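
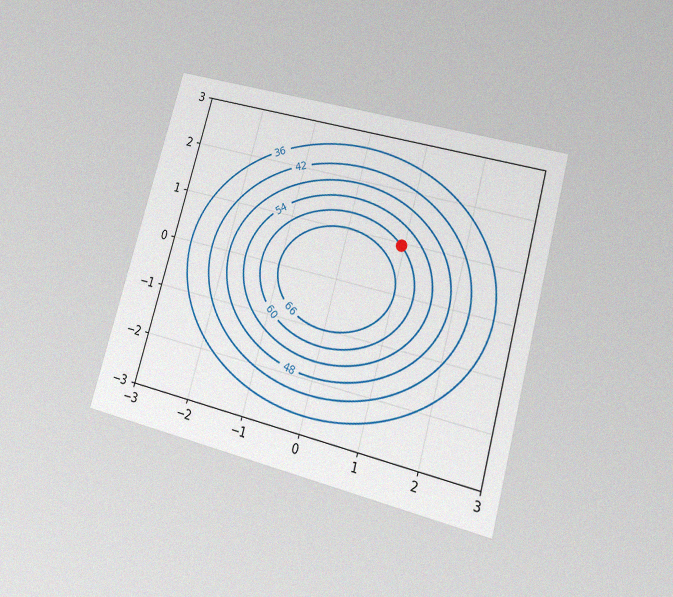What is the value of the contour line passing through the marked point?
The chart is tilted about 15° clockwise and viewed at a slight angle, with some photo noise. The marked point sits on the contour labelled 60.

60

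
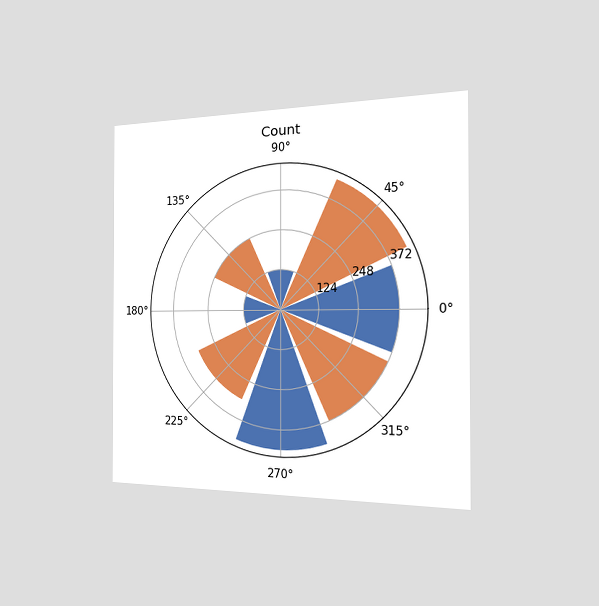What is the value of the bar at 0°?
372

The chart is viewed slightly from the right. The bar at 0° reaches 372 on the radial axis.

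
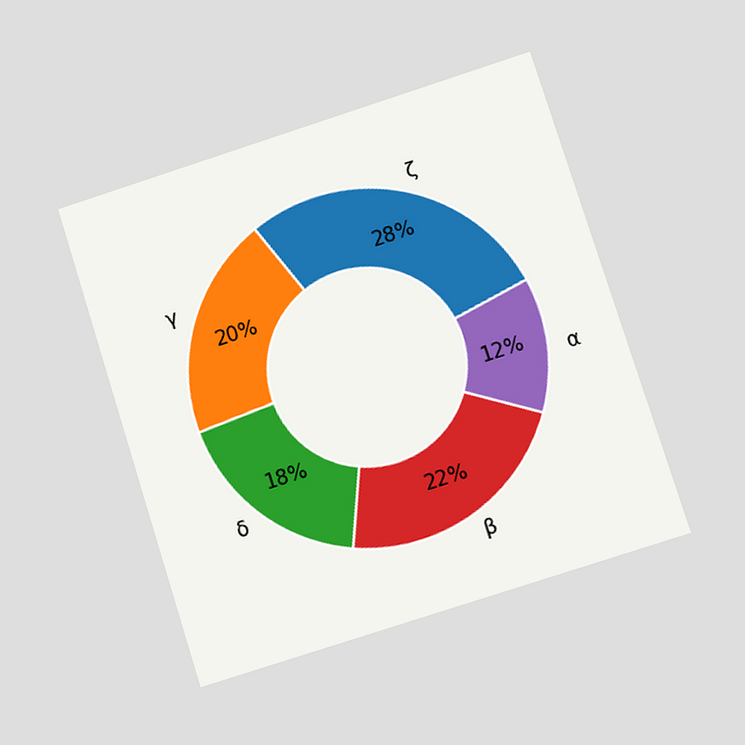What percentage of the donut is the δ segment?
The chart is tilted about 17° counter-clockwise and viewed at a slight angle. The δ segment takes up 18% of the ring.

18%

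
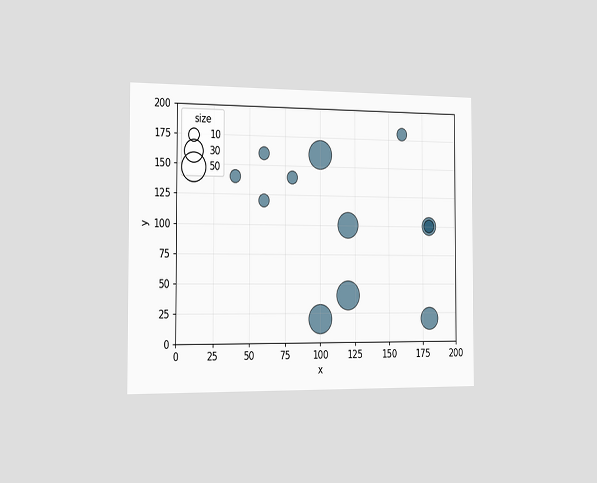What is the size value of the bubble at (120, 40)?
50

The chart is viewed slightly from the left. Matching the bubble at (120, 40) against the size legend gives 50.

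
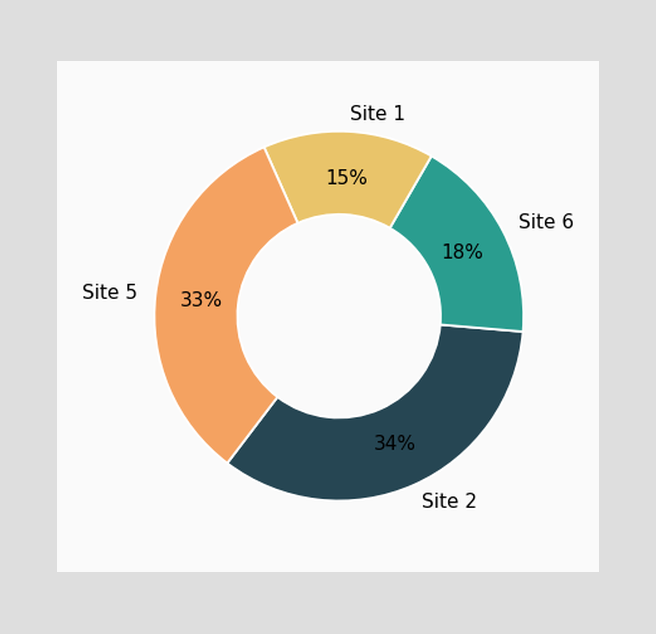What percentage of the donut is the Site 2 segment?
34%

The Site 2 segment takes up 34% of the ring.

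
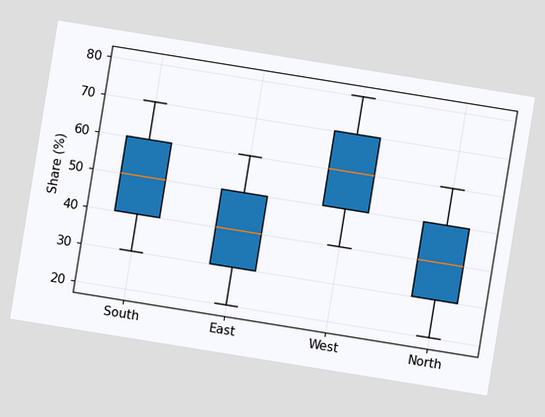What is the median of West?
The chart is tilted about 9° clockwise. The median line in the West box sits at 60%.

60%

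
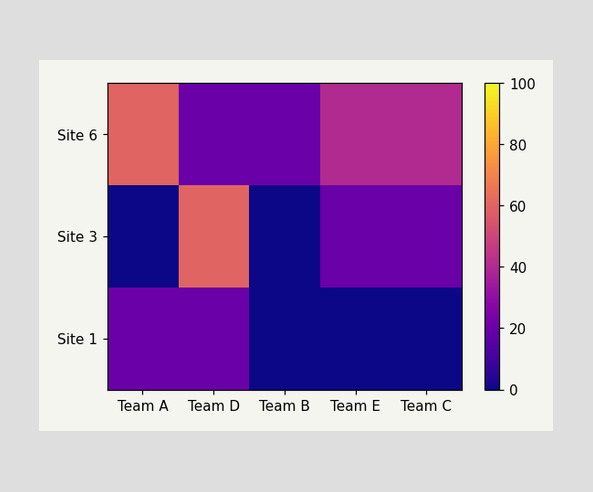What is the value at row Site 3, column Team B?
Matching cell (Site 3, Team B) against the colorbar gives 0.

0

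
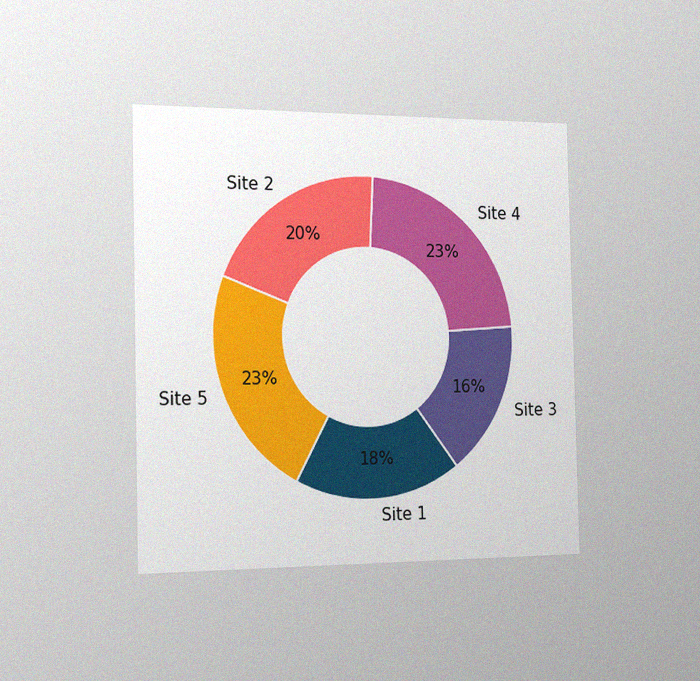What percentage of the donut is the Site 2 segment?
The chart is viewed slightly from the left, with some photo noise. The Site 2 segment takes up 20% of the ring.

20%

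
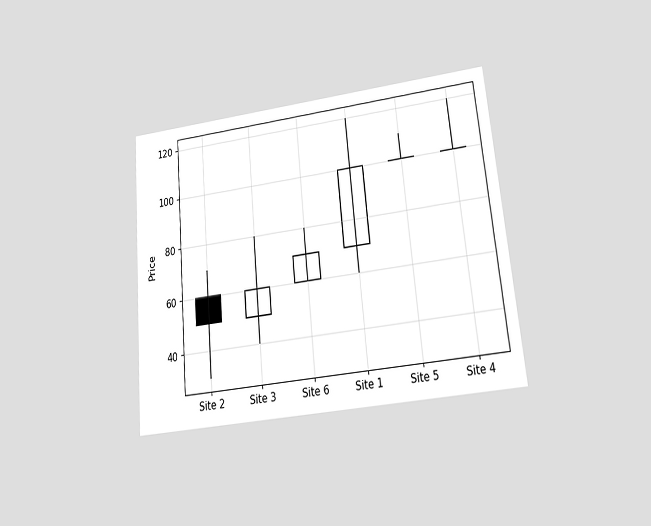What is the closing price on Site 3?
The chart is tilted about 5° counter-clockwise and viewed at a slight angle. The Site 3 candle closes at 60.

60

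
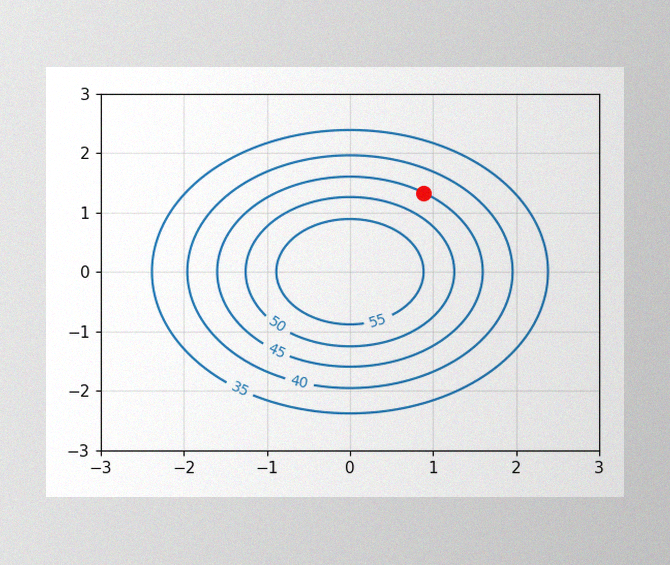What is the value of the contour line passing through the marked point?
The image has some photo noise and uneven lighting. The marked point sits on the contour labelled 45.

45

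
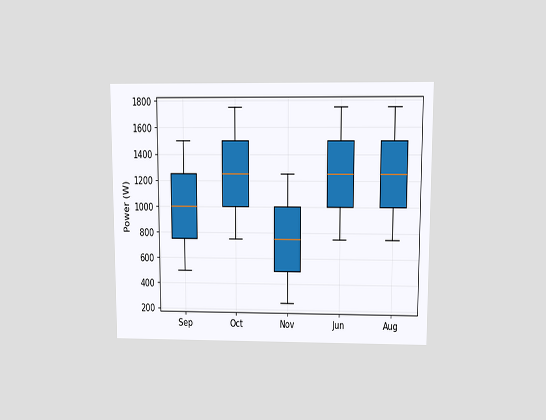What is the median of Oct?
The chart is viewed at a slight angle. The median line in the Oct box sits at 1250W.

1250W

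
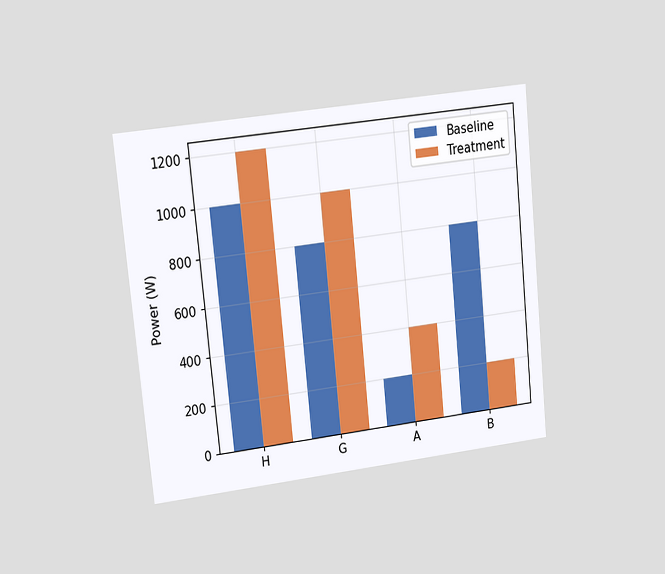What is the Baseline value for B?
The chart is tilted about 6° counter-clockwise and viewed at a slight angle. The Baseline bar at B reaches 800W on the y-axis.

800W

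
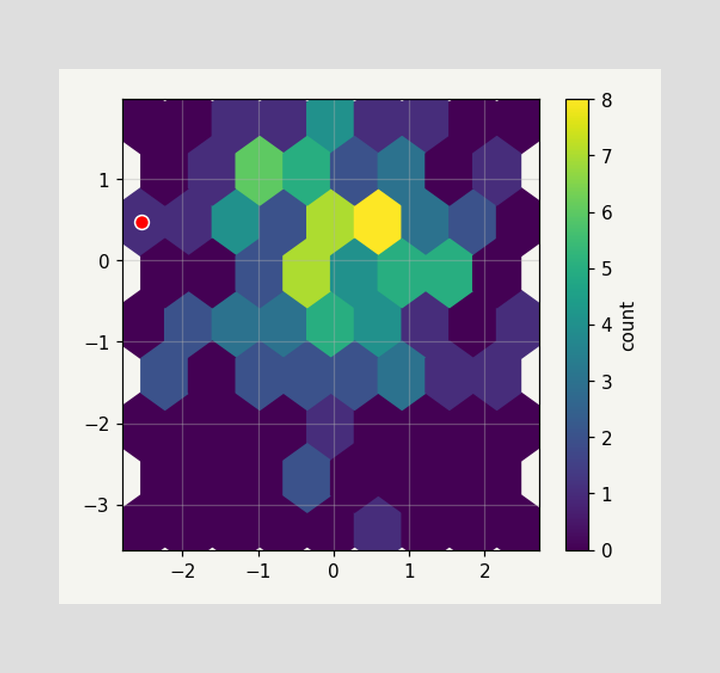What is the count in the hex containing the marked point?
1

The marked hex reads 1 on the colorbar.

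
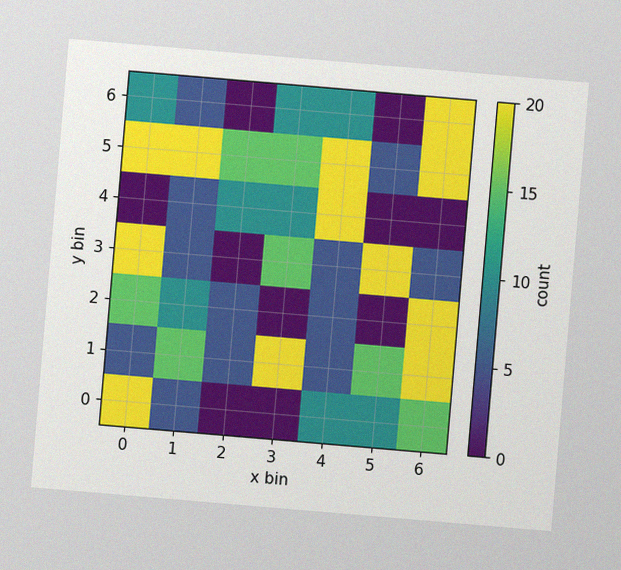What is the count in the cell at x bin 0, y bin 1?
The chart is tilted about 5° clockwise, with some photo noise. Matching the cell (0, 1) against the colorbar gives 5.

5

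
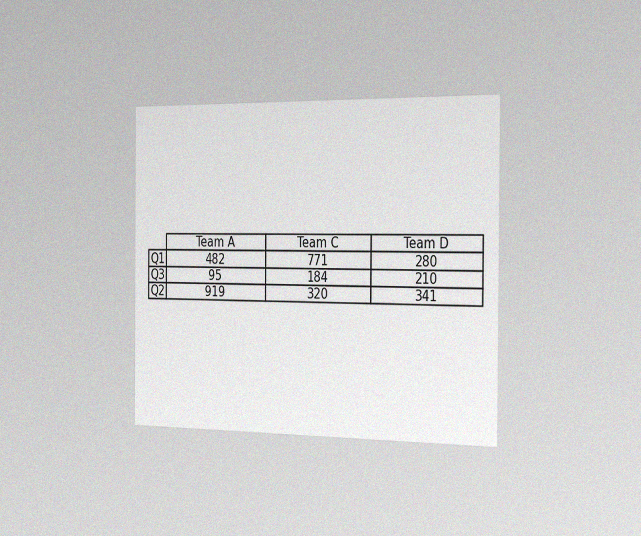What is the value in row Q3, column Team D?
The chart is viewed slightly from the right, with some photo noise. The (Q3, Team D) cell reads 210.

210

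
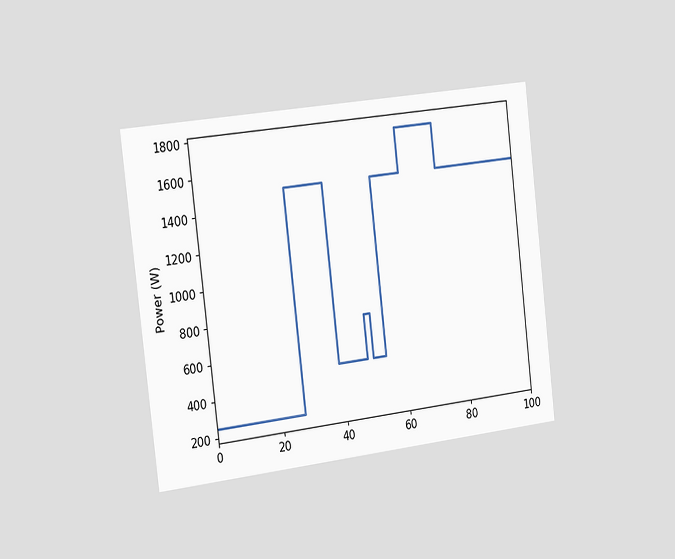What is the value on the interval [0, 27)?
250W

The chart is tilted about 7° counter-clockwise and viewed slightly from the left. On [0, 27) the step sits at 250W.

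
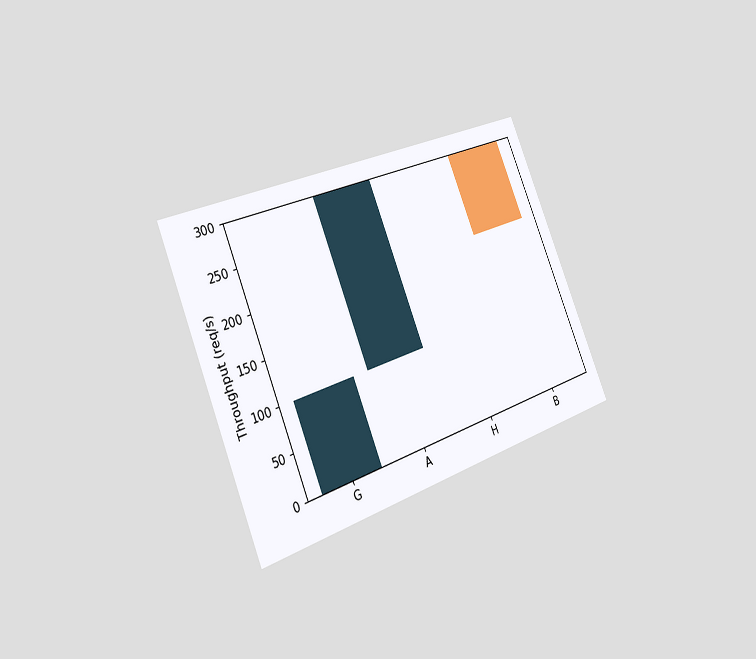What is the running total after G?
The chart is tilted about 22° counter-clockwise and viewed slightly from the left. After G the running total reaches 100req/s.

100req/s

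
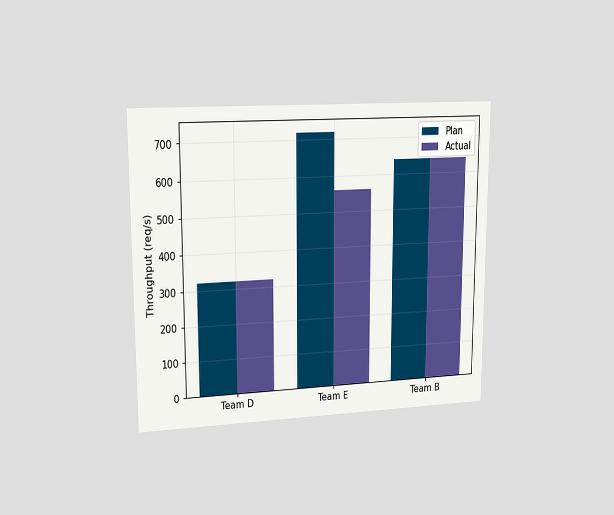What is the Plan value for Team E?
720req/s

The chart is viewed at a slight angle. The Plan bar at Team E reaches 720req/s on the y-axis.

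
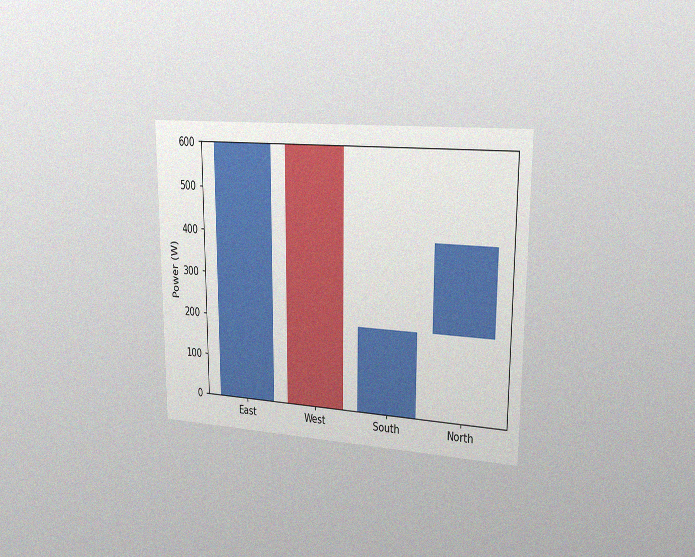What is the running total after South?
The chart is viewed slightly from the right, with some photo noise. After South the running total reaches 200W.

200W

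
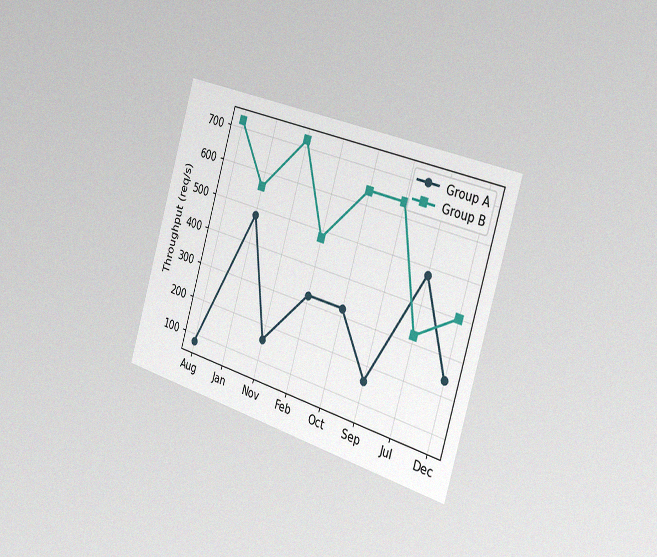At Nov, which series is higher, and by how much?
Group B, by 560req/s

The chart is tilted about 17° clockwise and viewed slightly from the right, with some photo noise. At Nov, Group B sits above the other line by 560req/s.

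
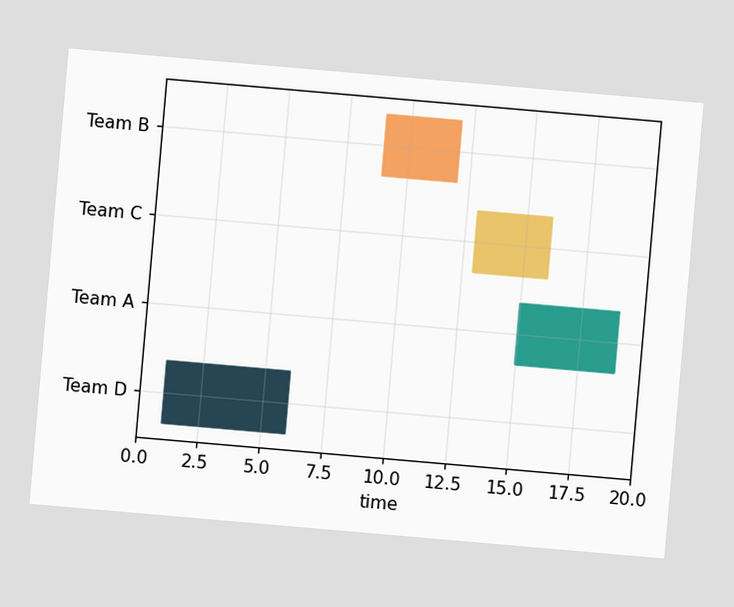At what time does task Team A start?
15

The chart is tilted about 5° clockwise. The Team A bar begins at t=15.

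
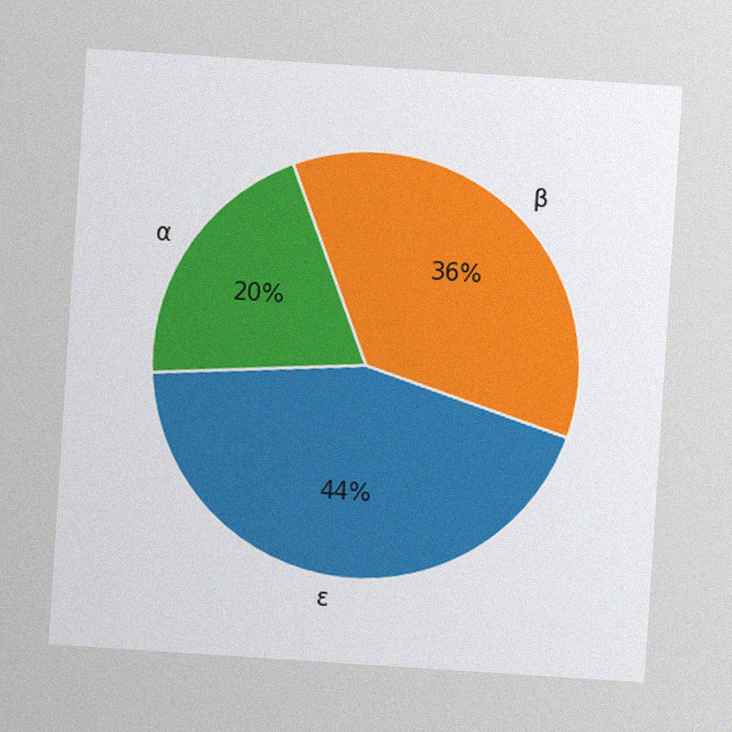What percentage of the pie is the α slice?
20%

The chart is tilted about 4° clockwise, with some photo noise. The α slice takes up 20% of the pie.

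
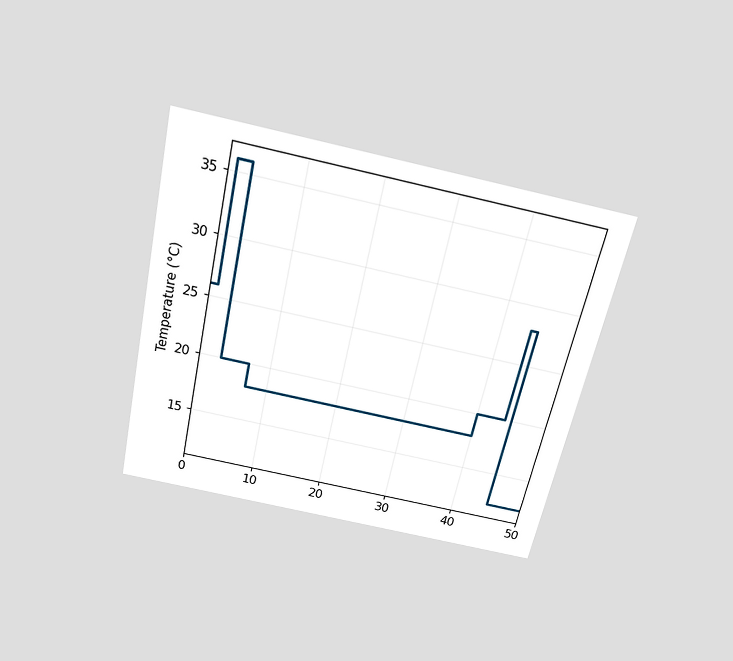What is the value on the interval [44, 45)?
28°C

The chart is tilted about 12° clockwise and viewed slightly from above. On [44, 45) the step sits at 28°C.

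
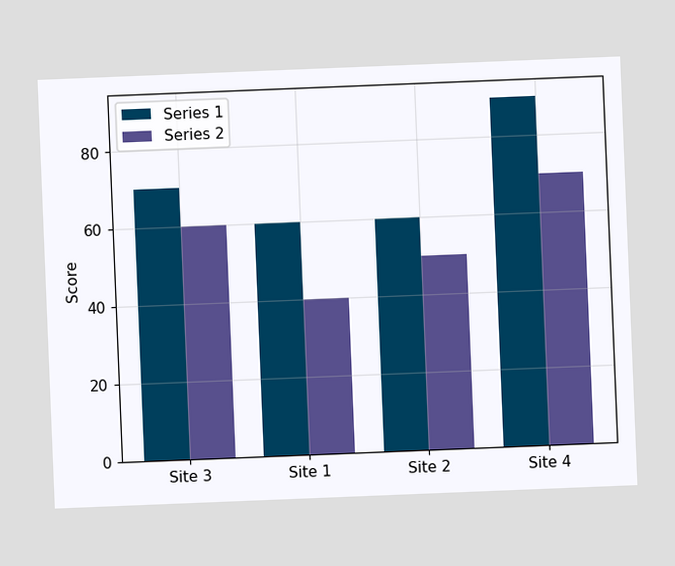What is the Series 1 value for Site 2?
60

The chart is tilted about 2° counter-clockwise. The Series 1 bar at Site 2 reaches 60 on the y-axis.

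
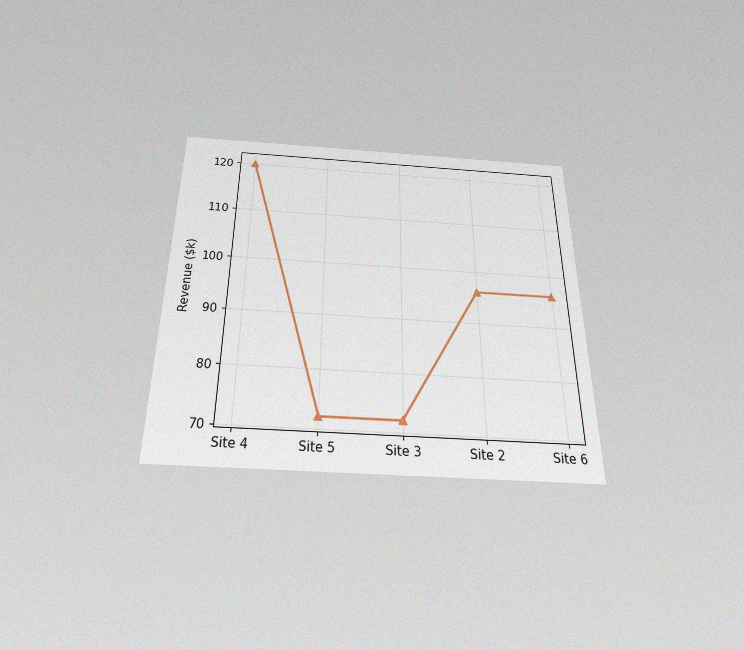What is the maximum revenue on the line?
$120k

The chart is viewed slightly from below, with some photo noise. The highest point is at Site 4, and reading across to the y-axis gives $120k.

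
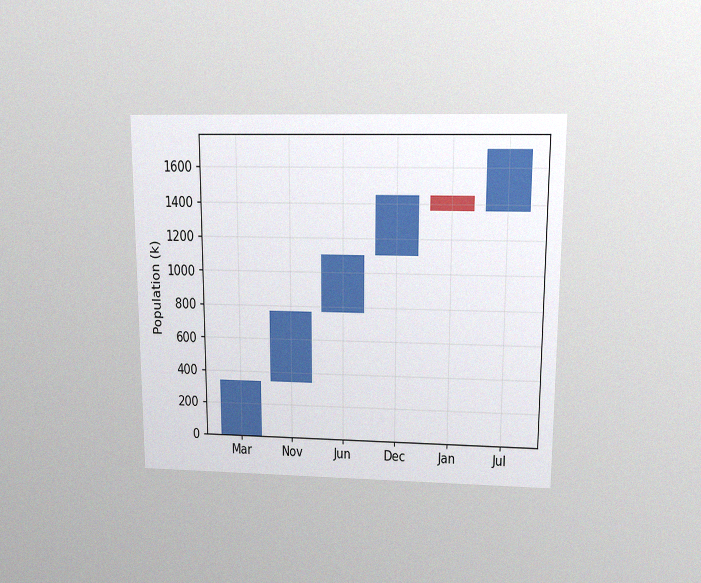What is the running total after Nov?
The chart is viewed slightly from above, with some photo noise. After Nov the running total reaches 765k.

765k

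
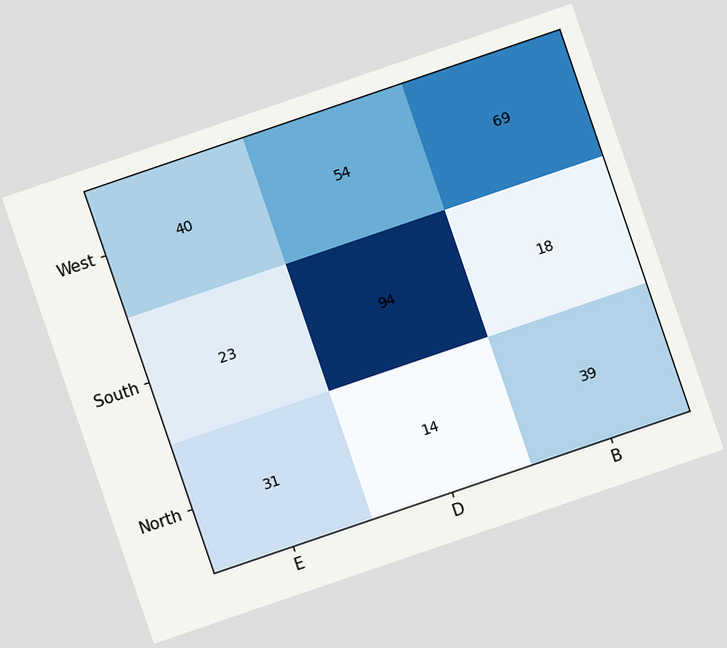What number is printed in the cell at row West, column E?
40

The chart is tilted about 19° counter-clockwise. The (West, E) cell reads 40.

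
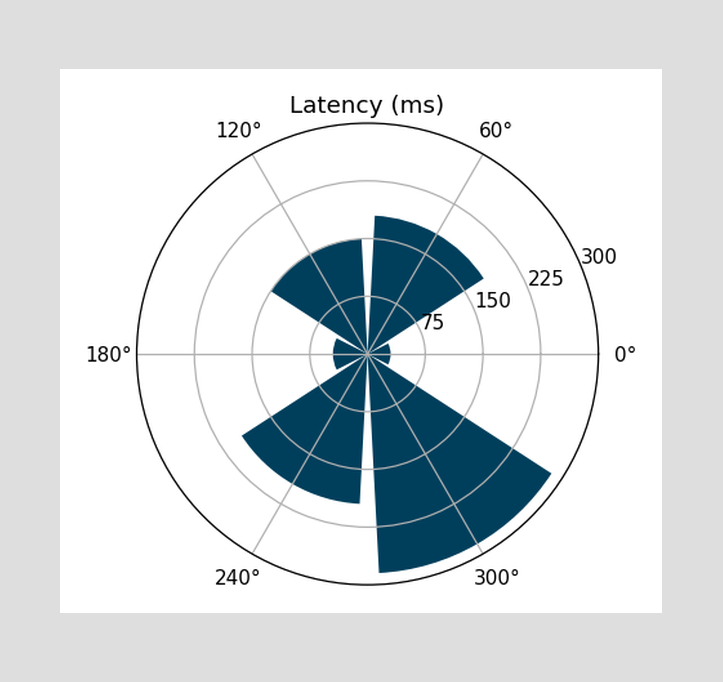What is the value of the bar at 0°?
30ms

The bar at 0° reaches 30ms on the radial axis.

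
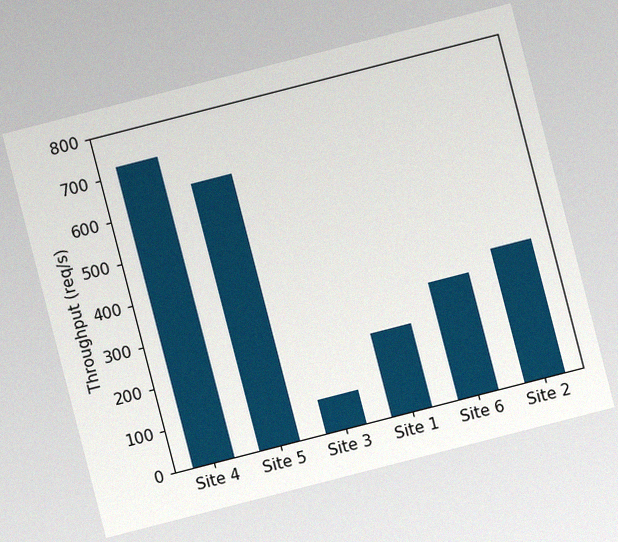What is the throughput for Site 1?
200req/s

The chart is tilted about 14° counter-clockwise, with some photo noise. Reading along the chart's y-axis, the Site 1 bar reaches 200req/s.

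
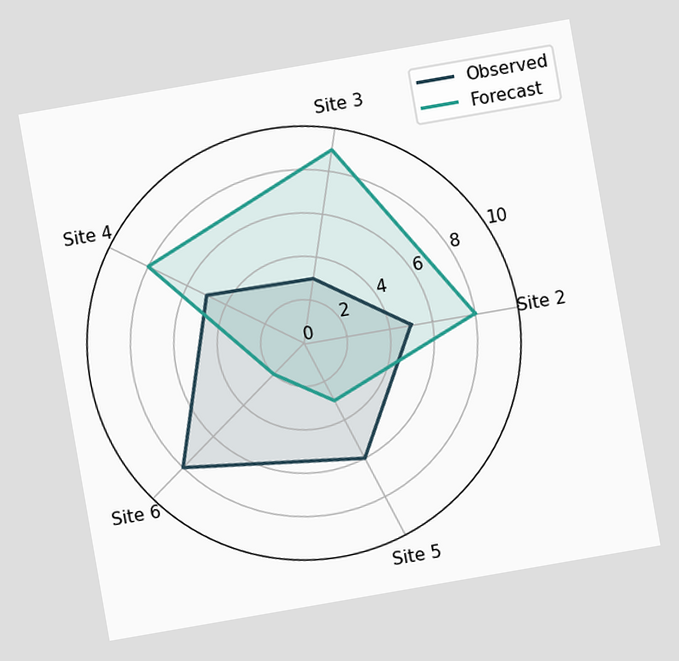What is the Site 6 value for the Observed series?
The chart is tilted about 10° counter-clockwise. On the Site 6 axis, Observed reaches 8.

8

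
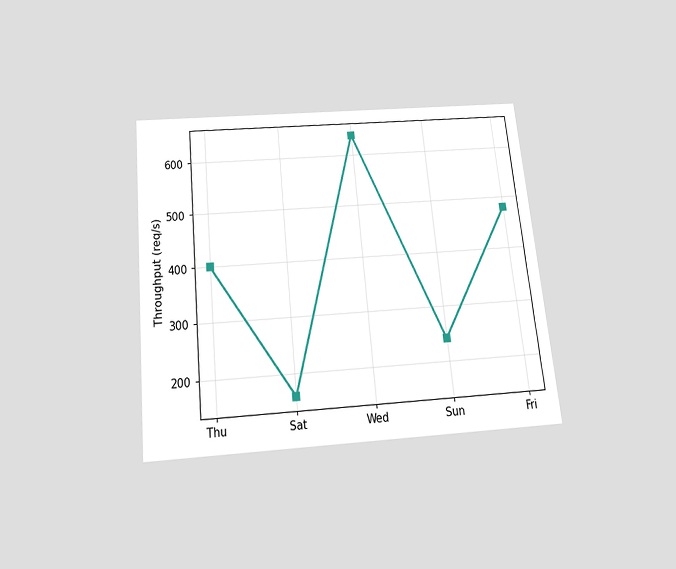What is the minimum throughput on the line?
160req/s

The chart is tilted about 6° counter-clockwise and viewed slightly from below. The lowest point is at Sat, and reading across to the y-axis gives 160req/s.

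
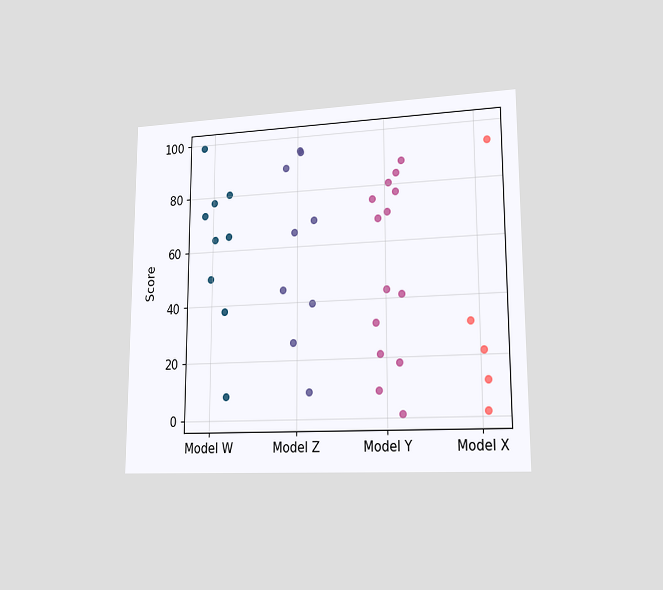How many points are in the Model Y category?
The chart is viewed slightly from the right. Counting the markers in the Model Y column gives 14.

14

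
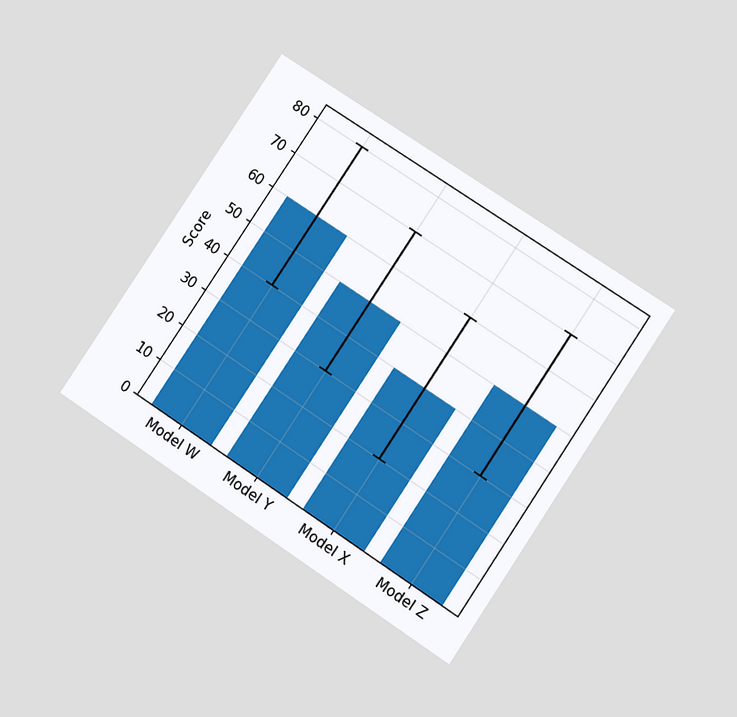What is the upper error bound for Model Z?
The chart is tilted about 34° clockwise and viewed at a slight angle. The Model Z bar's upper whisker reaches 70.

70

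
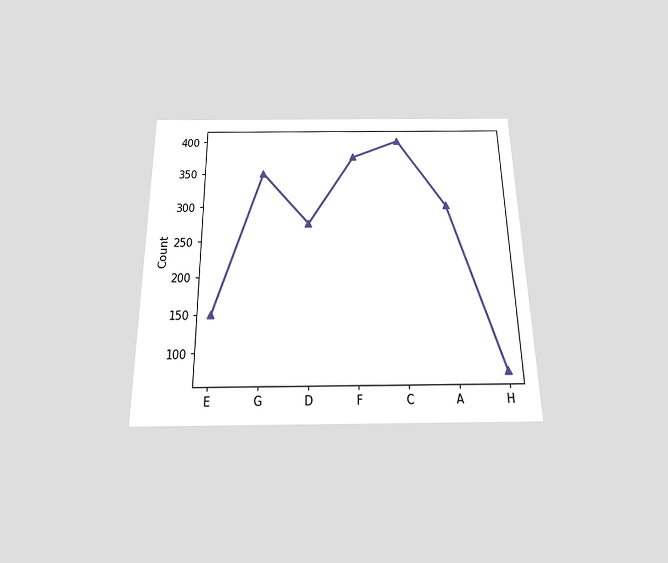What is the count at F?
The chart is viewed slightly from below. At F, the line is at 375.

375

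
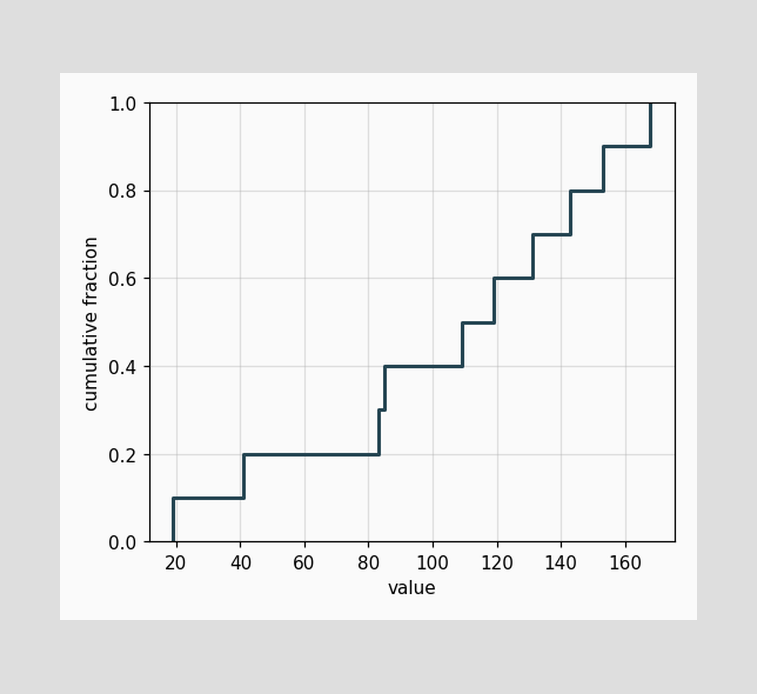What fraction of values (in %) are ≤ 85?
At x=85 the ECDF step is at 40%.

40%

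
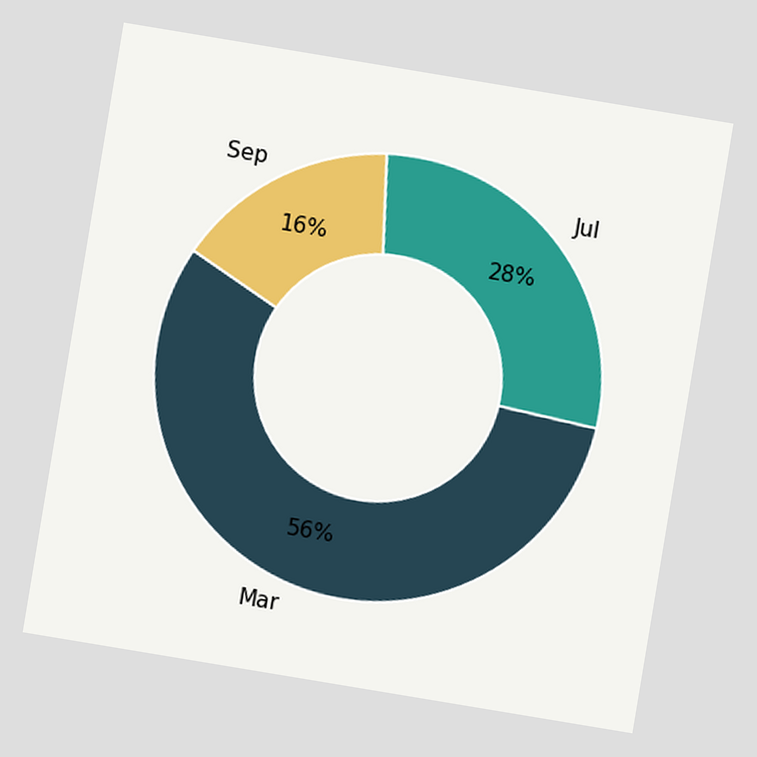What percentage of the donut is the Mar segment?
The chart is tilted about 9° clockwise. The Mar segment takes up 56% of the ring.

56%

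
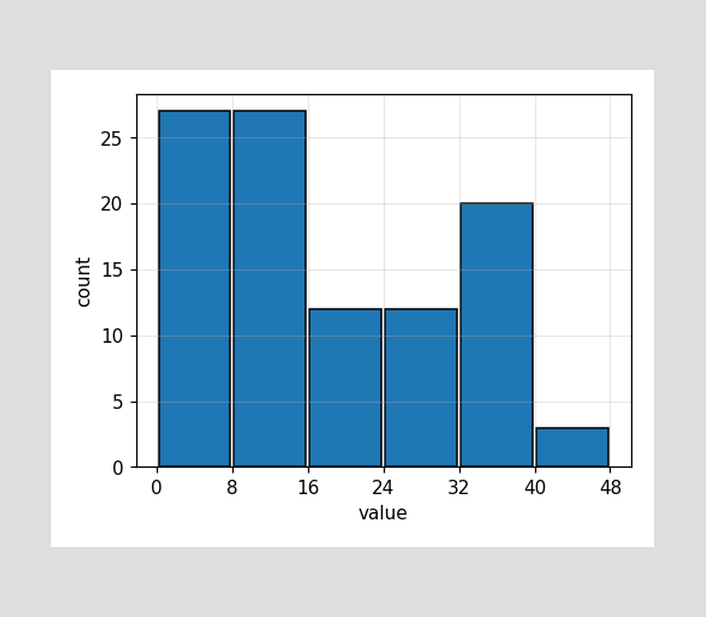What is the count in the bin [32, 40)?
The [32, 40) bin has height 20.

20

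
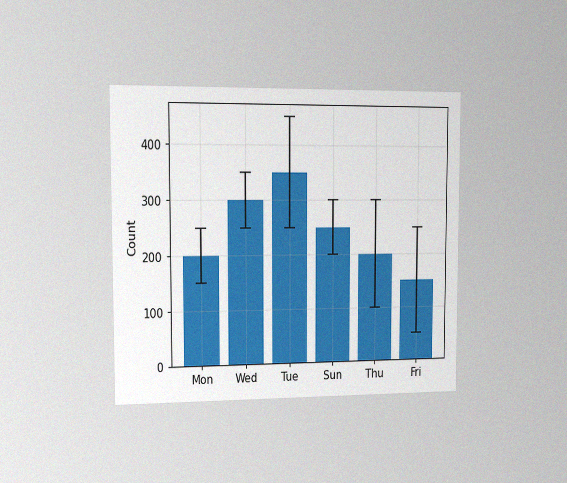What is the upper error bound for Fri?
The chart is viewed slightly from the left, with some photo noise. The Fri bar's upper whisker reaches 250.

250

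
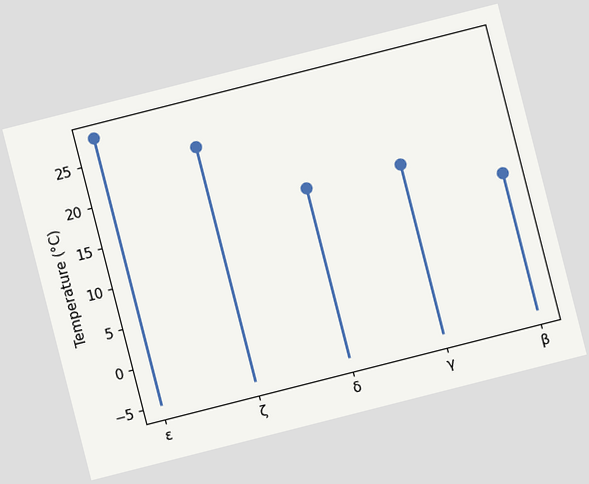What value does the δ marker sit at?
The chart is tilted about 14° counter-clockwise. The δ marker sits at 16°C.

16°C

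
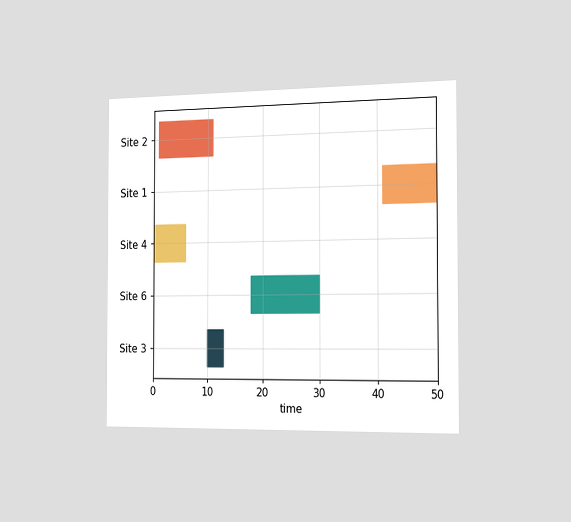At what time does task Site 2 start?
The chart is viewed slightly from the right. The Site 2 bar begins at t=1.

1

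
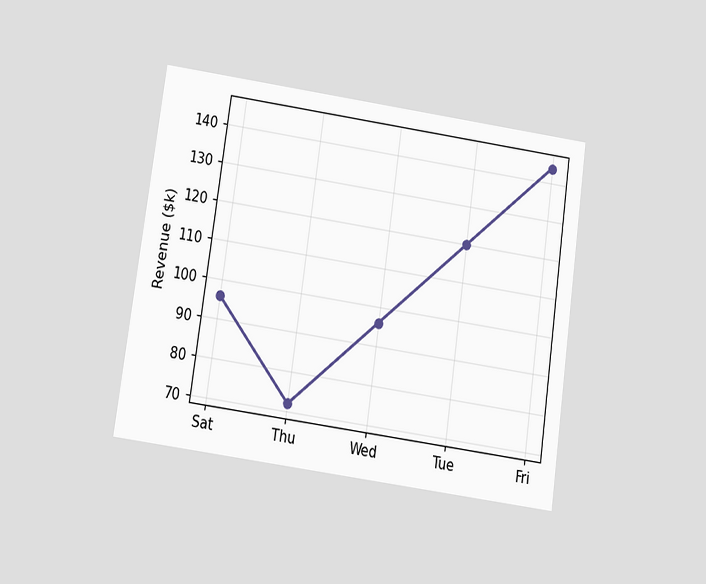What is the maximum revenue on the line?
The chart is tilted about 8° clockwise and viewed at a slight angle. The highest point is at Fri, and reading across to the y-axis gives $144k.

$144k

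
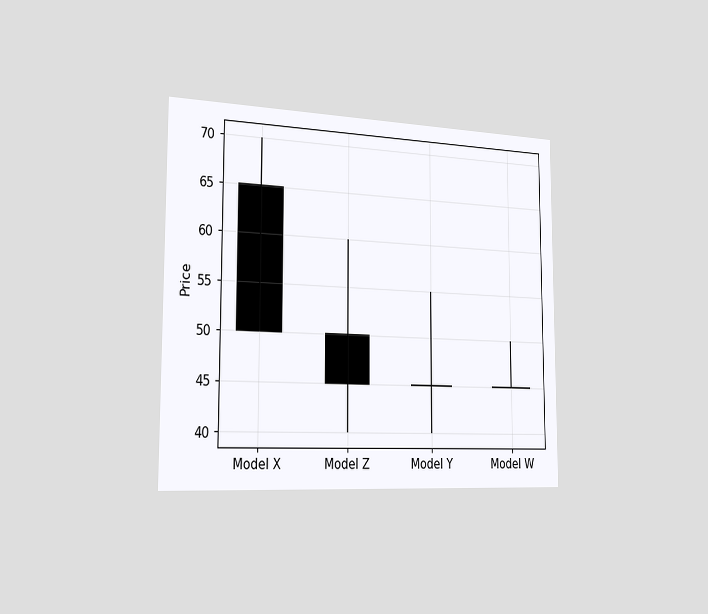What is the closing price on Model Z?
45

The chart is viewed slightly from the left. The Model Z candle closes at 45.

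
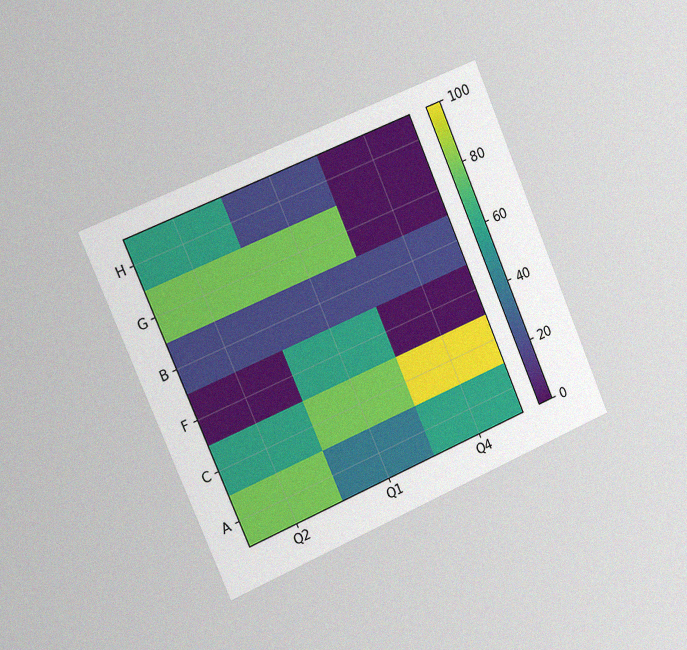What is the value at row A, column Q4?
The chart is tilted about 23° counter-clockwise and viewed slightly from the left, with some photo noise. Matching cell (A, Q4) against the colorbar gives 60.

60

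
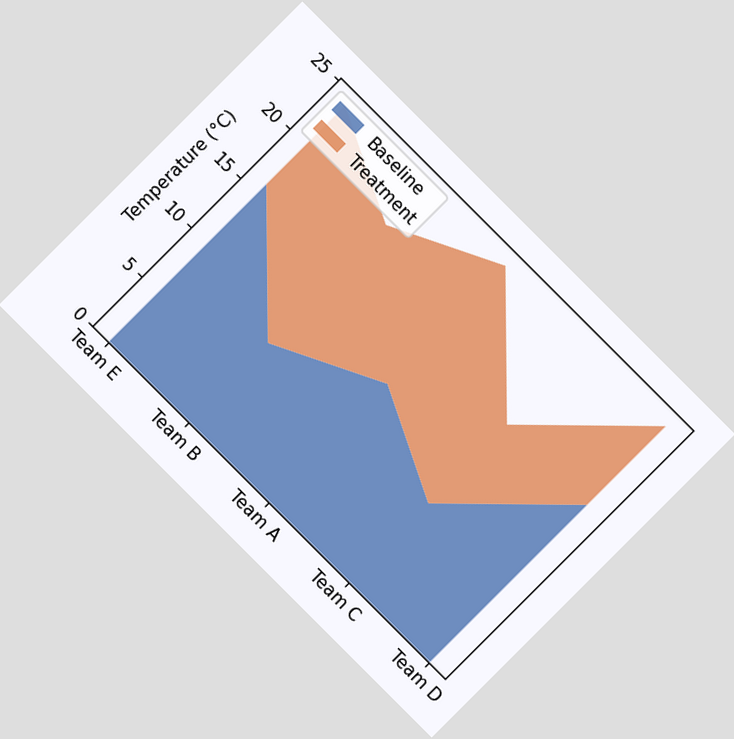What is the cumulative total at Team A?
24°C

The chart is tilted about 45° clockwise. The stacked total at Team A reaches 24°C.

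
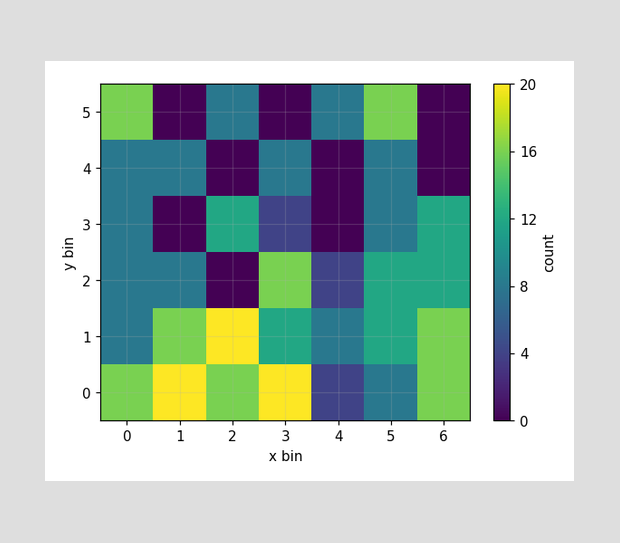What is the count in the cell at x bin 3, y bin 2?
16

Matching the cell (3, 2) against the colorbar gives 16.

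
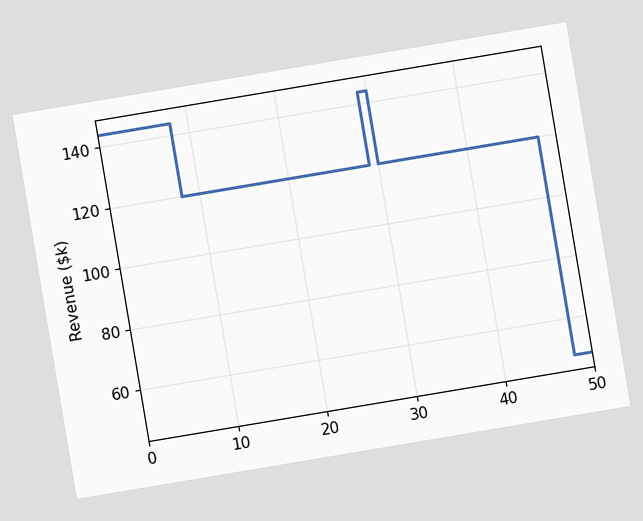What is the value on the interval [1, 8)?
$144k

The chart is tilted about 10° counter-clockwise. On [1, 8) the step sits at $144k.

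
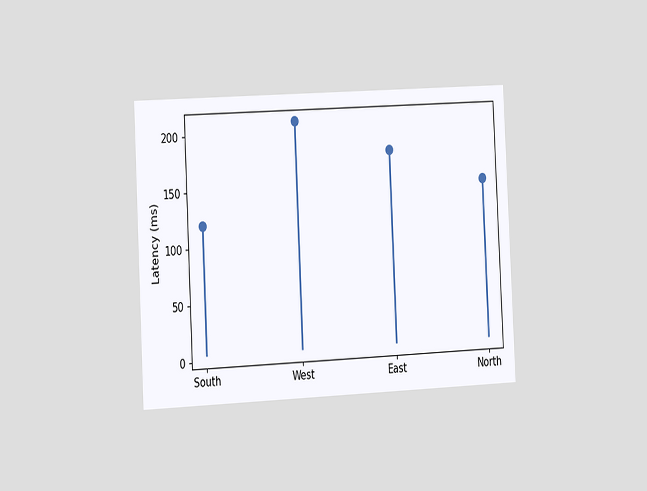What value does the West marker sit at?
210ms

The chart is tilted about 3° counter-clockwise and viewed slightly from the left. The West marker sits at 210ms.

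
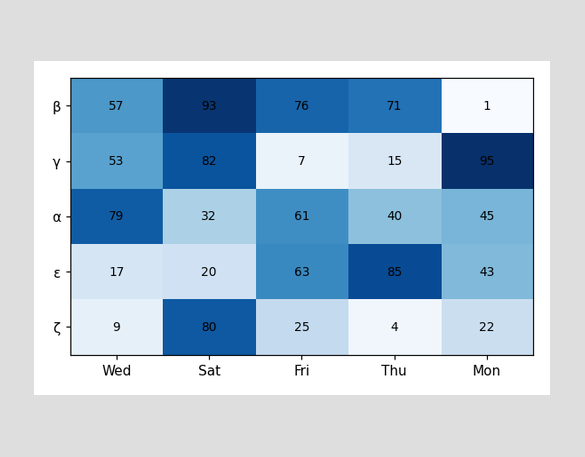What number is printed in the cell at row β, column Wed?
The (β, Wed) cell reads 57.

57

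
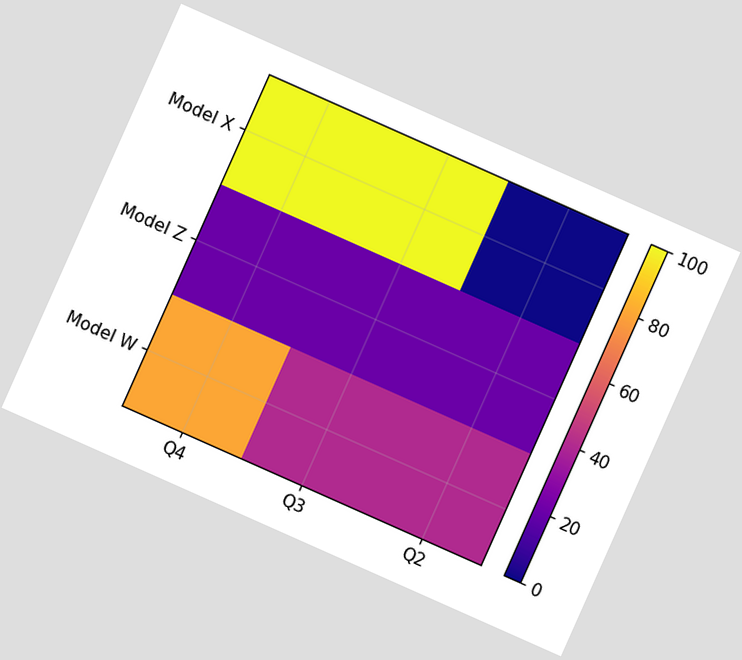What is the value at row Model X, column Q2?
0

The chart is tilted about 24° clockwise. Matching cell (Model X, Q2) against the colorbar gives 0.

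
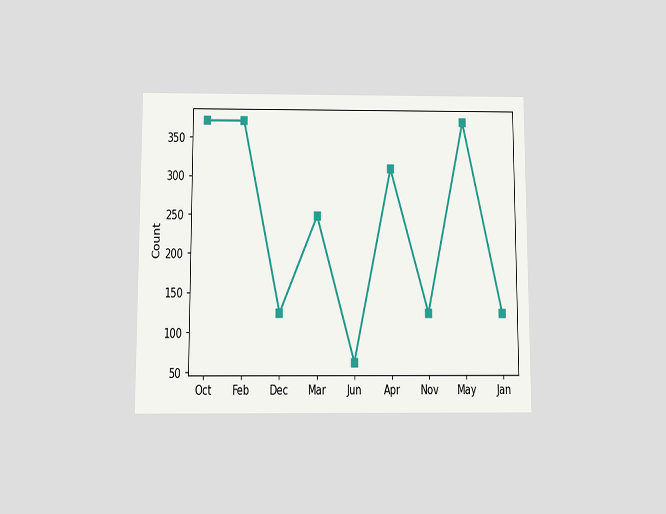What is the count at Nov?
The chart is viewed slightly from below. At Nov, the line is at 124.

124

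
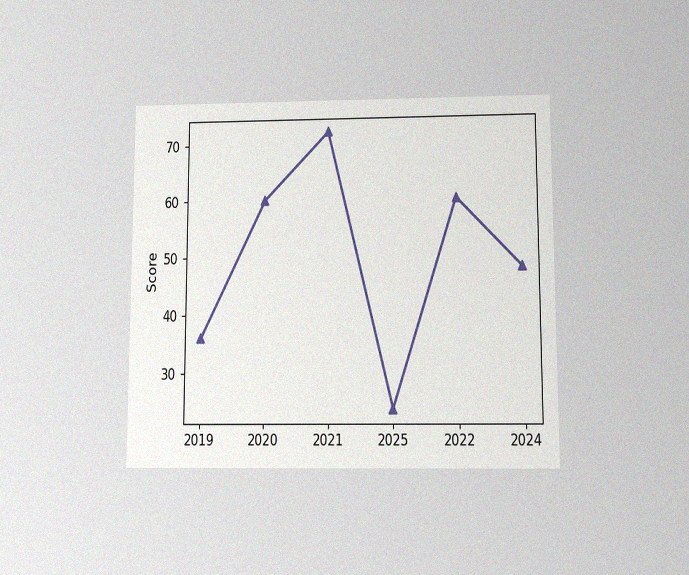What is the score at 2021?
72

The chart is viewed slightly from below, with some photo noise. At 2021, the line is at 72.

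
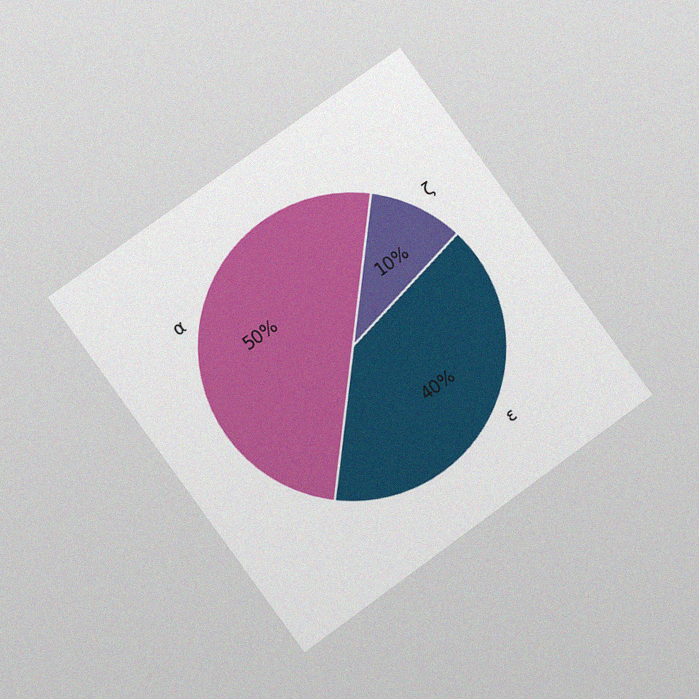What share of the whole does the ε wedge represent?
40%

The chart is tilted about 36° counter-clockwise and viewed at a slight angle, with some photo noise. The ε slice takes up 40% of the pie.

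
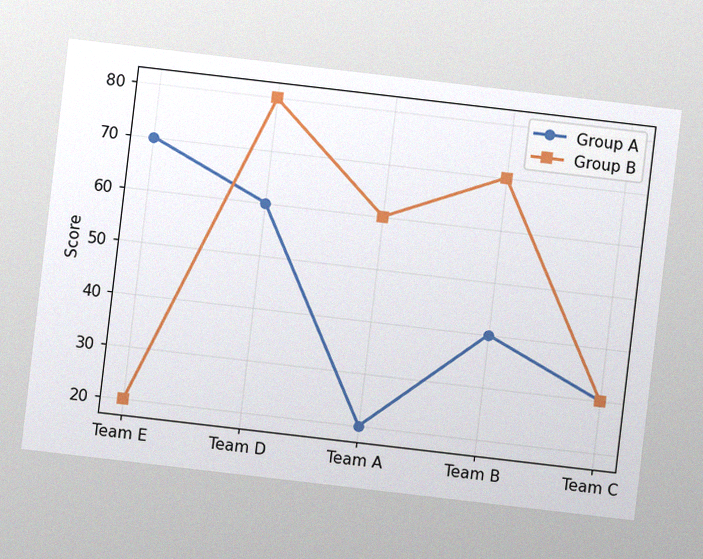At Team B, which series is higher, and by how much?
Group B, by 30

The chart is tilted about 7° clockwise, with some photo noise. At Team B, Group B sits above the other line by 30.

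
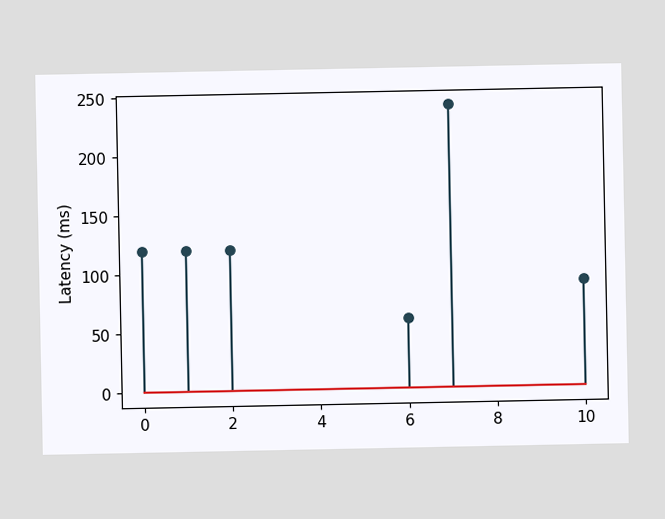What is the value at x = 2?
120ms

The stem at x=2 reaches 120ms.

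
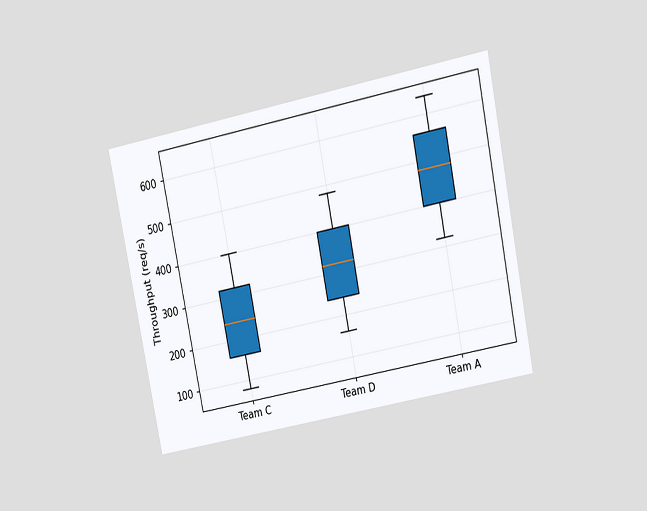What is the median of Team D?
The chart is tilted about 11° counter-clockwise and viewed at a slight angle. The median line in the Team D box sits at 320req/s.

320req/s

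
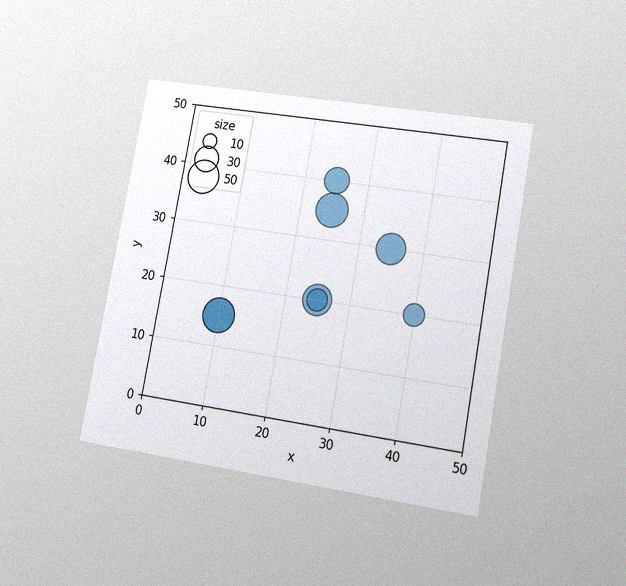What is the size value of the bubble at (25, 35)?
50

The chart is tilted about 10° clockwise and viewed at a slight angle, with some photo noise. Matching the bubble at (25, 35) against the size legend gives 50.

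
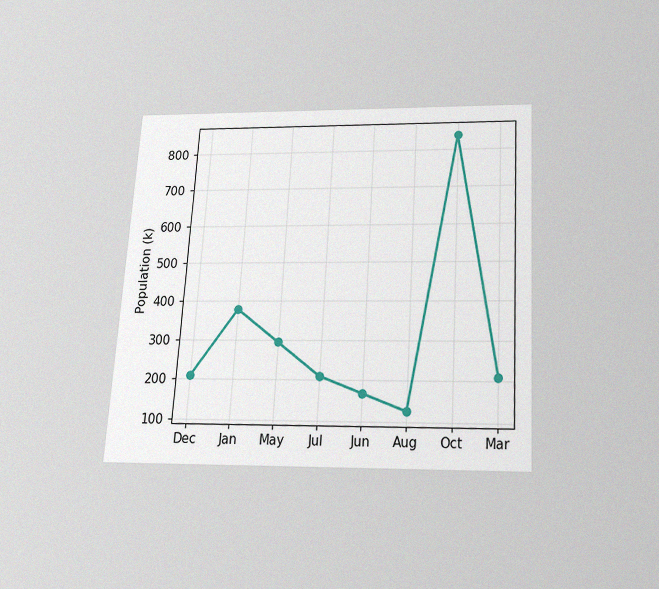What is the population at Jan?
378k

The chart is tilted about 4° clockwise and viewed slightly from below, with some photo noise. At Jan, the line is at 378k.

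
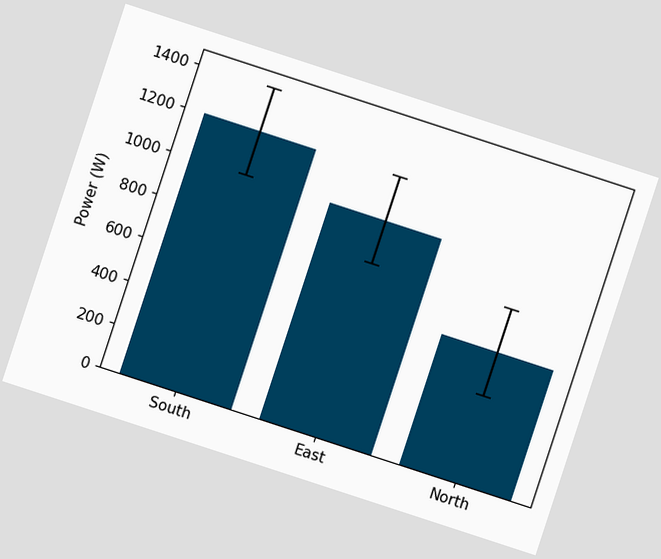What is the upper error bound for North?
The chart is tilted about 18° clockwise. The North bar's upper whisker reaches 800W.

800W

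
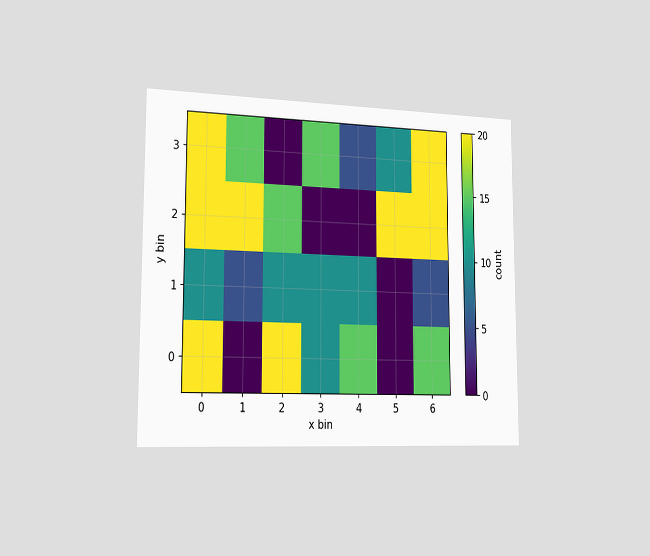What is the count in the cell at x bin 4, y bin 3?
5

The chart is viewed slightly from the left. Matching the cell (4, 3) against the colorbar gives 5.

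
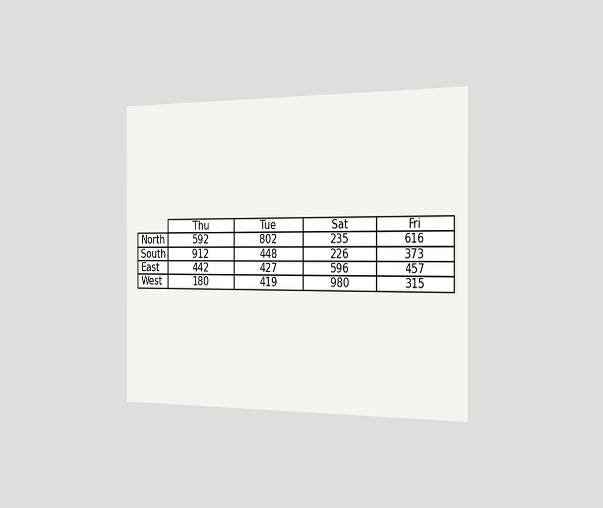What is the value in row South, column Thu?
The chart is viewed slightly from the right. The (South, Thu) cell reads 912.

912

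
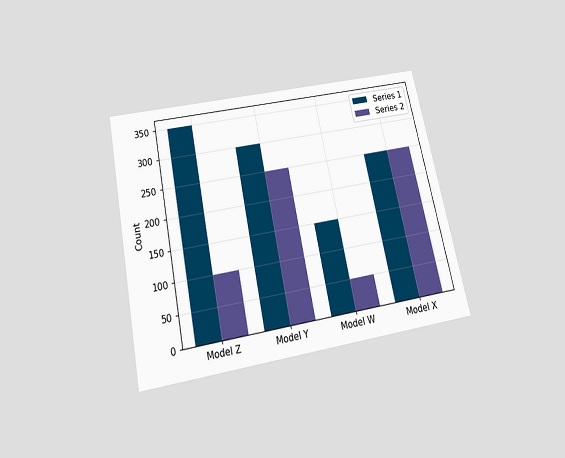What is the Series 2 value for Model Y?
250

The chart is tilted about 12° counter-clockwise and viewed slightly from below. The Series 2 bar at Model Y reaches 250 on the y-axis.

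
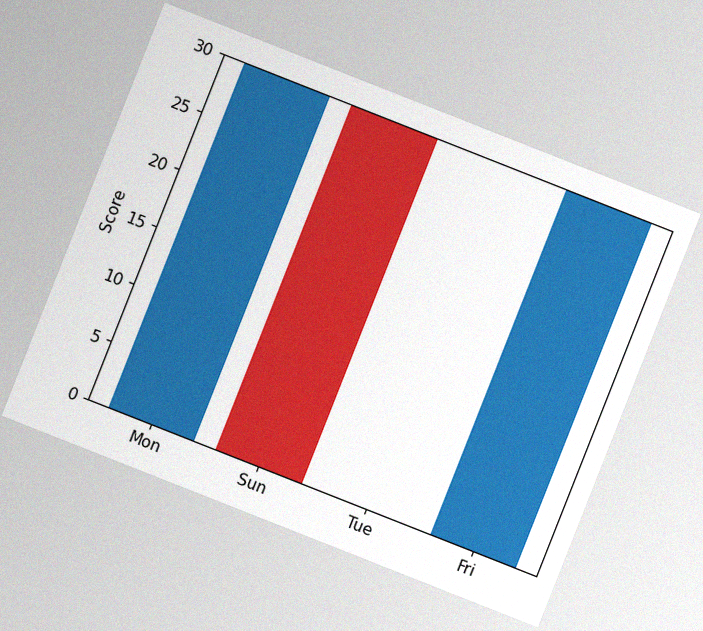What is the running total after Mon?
The chart is tilted about 22° clockwise, with some photo noise. After Mon the running total reaches 30.

30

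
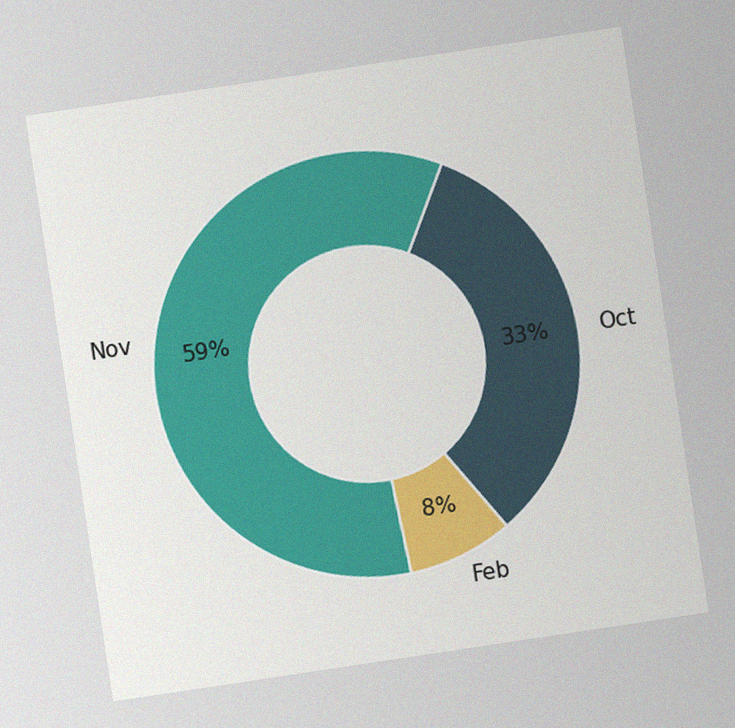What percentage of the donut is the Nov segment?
59%

The chart is tilted about 9° counter-clockwise, with some photo noise. The Nov segment takes up 59% of the ring.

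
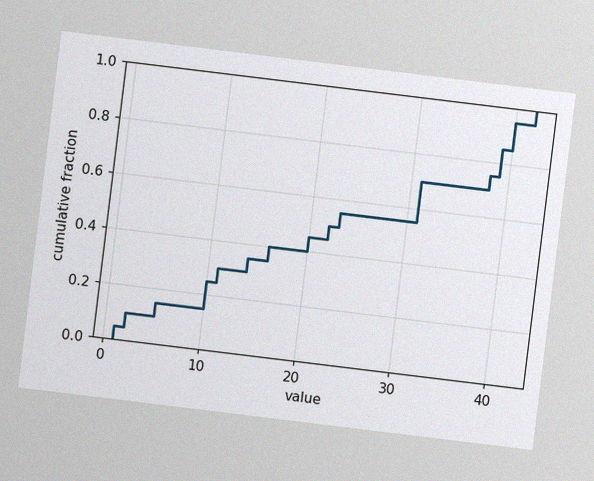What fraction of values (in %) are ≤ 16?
The chart is tilted about 7° clockwise, with some photo noise. At x=16 the ECDF step is at 40%.

40%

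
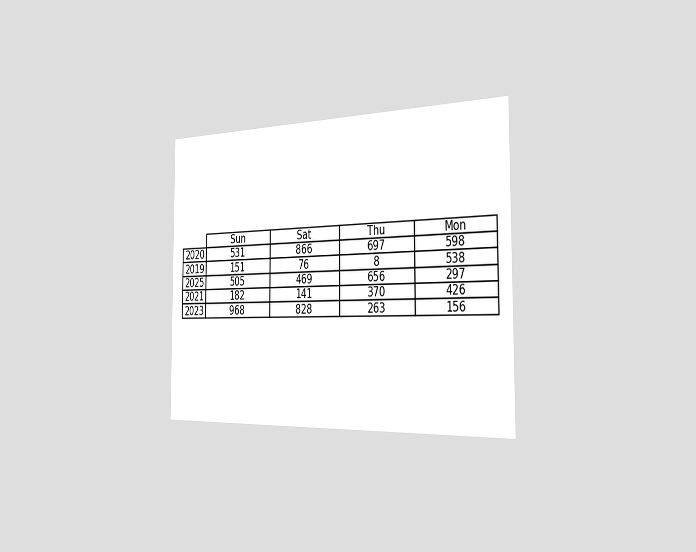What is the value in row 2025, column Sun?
The chart is viewed slightly from the right. The (2025, Sun) cell reads 505.

505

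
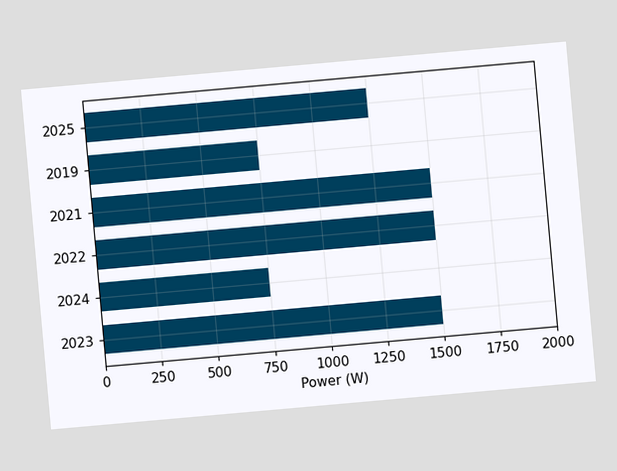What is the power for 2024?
750W

The chart is tilted about 5° counter-clockwise. Reading along the chart's x-axis, the 2024 bar reaches 750W.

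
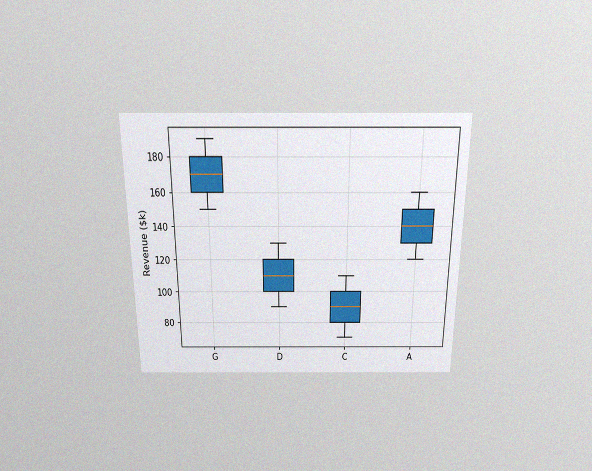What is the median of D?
The chart is viewed slightly from above, with some photo noise. The median line in the D box sits at $110k.

$110k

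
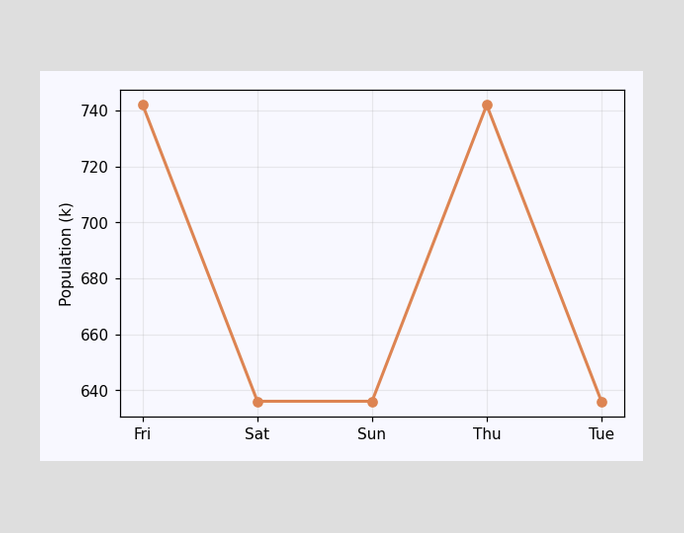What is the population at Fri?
742k

At Fri, the line is at 742k.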